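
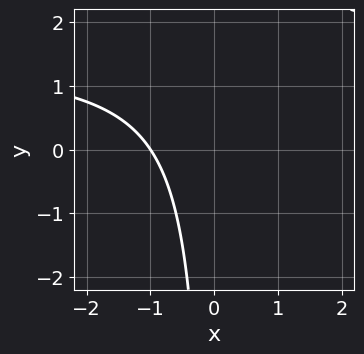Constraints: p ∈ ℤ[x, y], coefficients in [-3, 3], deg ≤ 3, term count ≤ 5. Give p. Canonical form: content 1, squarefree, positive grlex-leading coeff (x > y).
1. The degree is 2 — a generic line meets the curve in up to 2 points.
2. Observable constraints: no y-intercept at any integer in the box; it meets the x-axis at x = -1 (among the integer gridlines).
3. Assembling these constraints gives the stated polynomial.

2*x*y - 3*x - 3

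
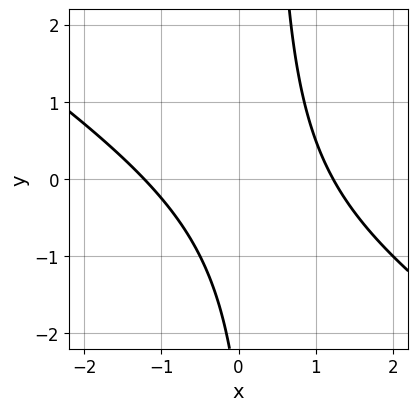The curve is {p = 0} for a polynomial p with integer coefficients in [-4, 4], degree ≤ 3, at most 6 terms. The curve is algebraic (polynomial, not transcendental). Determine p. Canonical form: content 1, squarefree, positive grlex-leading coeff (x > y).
1. deg p = 2. A generic line meets the curve in up to 2 points.
2. Observable constraints: it misses every integer gridline on the y-axis.
3. Assembling these constraints gives the stated polynomial.

2*x^2 + 3*x*y - y - 3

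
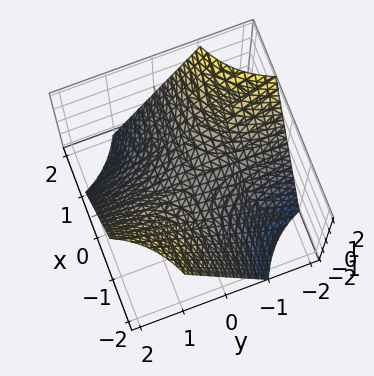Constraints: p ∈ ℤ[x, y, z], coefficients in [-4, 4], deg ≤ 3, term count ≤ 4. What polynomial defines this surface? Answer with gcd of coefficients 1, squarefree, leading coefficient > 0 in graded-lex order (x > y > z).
1. The degree is 2 — a hyperbolic paraboloid; a quadric.
2. Against the integer gridlines: the visible y-axis segment lies entirely on the surface; every point of the x-axis in the box is on the surface; it meets the z-axis at z = 0 (among the integer gridlines).
3. Assembling these constraints gives the stated polynomial.

x*y + z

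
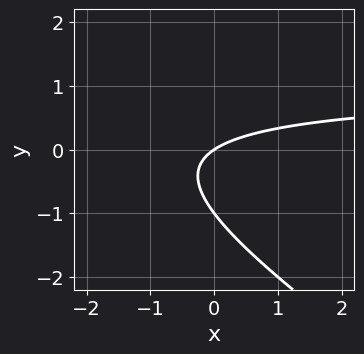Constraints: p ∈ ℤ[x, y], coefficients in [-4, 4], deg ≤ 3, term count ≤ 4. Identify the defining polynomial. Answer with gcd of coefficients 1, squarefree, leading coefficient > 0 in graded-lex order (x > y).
(a) deg p = 2. The shape is more complex than any degree-1 curve.
(b) Against the integer gridlines: it meets the x-axis at x = 0 (among the integer gridlines); the y-axis gridline crossings are at y ∈ {-1, 0}.
(c) The integer polynomial consistent with all of this is the stated p.

2*x*y + 3*y^2 - 2*x + 3*y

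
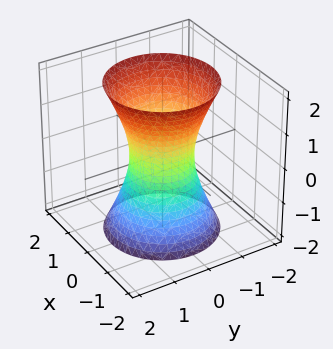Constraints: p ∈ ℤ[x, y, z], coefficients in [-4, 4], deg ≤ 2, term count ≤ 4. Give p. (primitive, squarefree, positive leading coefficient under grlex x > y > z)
The degree is 2 — one connected sheet with a waist; a quadric.
Symmetries: mirror symmetry z ↦ −z ⇒ only even powers of z; the surface is invariant under rotation about z: p = q(x² + y², z).
Against the integer gridlines: a circular section at z = 0 has radius between 0 and 1; it misses every integer gridline on the z-axis.
Together with the visible shape, these determine p as stated.

3*x^2 + 3*y^2 - z^2 - 2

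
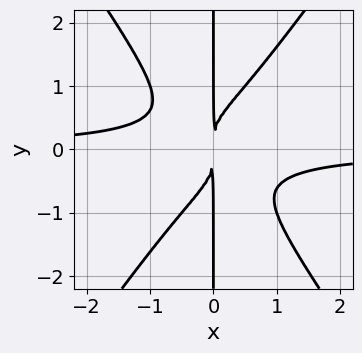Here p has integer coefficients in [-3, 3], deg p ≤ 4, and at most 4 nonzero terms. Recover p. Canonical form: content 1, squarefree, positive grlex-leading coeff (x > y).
2*x^3*y - x*y^3 + x^2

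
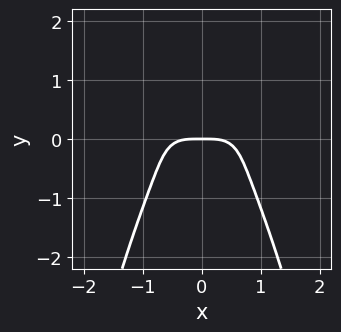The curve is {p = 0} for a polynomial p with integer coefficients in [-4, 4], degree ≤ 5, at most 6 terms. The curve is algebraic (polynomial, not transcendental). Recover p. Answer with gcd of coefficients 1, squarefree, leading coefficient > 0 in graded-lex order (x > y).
(a) The degree is 4 — the shape is more complex than any degree-3 curve.
(b) Symmetries: the x ↦ −x reflection is a symmetry, so x appears only in even powers.
(c) Reading off the gridlines: it crosses the y-axis at the gridline y = 0; it meets the x-axis at x = 0 (among the integer gridlines).
(d) These observations pin down the coefficients.

3*x^4 + 3*x^2*y^2 + 3*y^3 + 2*y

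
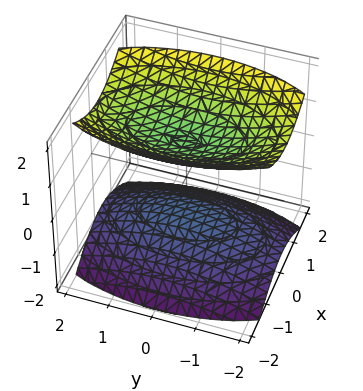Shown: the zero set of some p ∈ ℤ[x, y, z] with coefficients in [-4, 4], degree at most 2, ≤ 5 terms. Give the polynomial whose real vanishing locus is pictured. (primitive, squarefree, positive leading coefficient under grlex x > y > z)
3*x^2 + y^2 - 3*z^2 + 3

(a) There are 2 components.
(b) Degree: two sheets facing apart; a quadric, so deg p = 2.
(c) Symmetries: the z ↦ −z reflection is a symmetry, so z appears only in even powers; it's symmetric under y → −y, forcing even powers of y; the x ↦ −x reflection is a symmetry, so x appears only in even powers.
(d) Reading off the gridlines: no y-intercept at any integer in the box; among the integer gridlines, it crosses the z-axis at z ∈ {-1, 1}.
(e) Matching integer coefficients to the picture gives p.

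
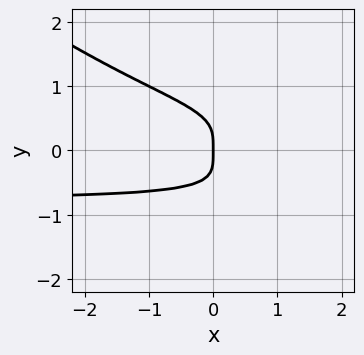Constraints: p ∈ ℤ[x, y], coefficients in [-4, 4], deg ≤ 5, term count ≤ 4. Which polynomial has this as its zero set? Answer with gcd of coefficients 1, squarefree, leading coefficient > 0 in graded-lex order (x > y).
1. The degree is 4 — the shape is more complex than any degree-3 curve.
2. Observable constraints: it meets the x-axis at x = 0 (among the integer gridlines); it crosses the y-axis at the gridline y = 0.
3. Fitting integer coefficients to these (and the overall shape) gives p.

2*x*y^3 + 3*y^4 + x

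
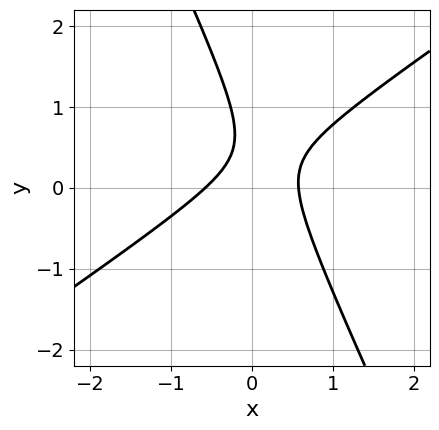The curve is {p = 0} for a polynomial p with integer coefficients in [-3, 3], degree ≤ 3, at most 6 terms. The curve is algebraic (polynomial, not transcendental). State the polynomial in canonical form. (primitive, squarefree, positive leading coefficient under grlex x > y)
3*x^2 - 3*x*y - 2*y^2 + 2*y - 1

Degree: a generic line meets the curve in up to 2 points, so deg p = 2.
From the axis intercepts and sections: no y-intercept at any integer in the box.
Solving for integer coefficients yields p as stated.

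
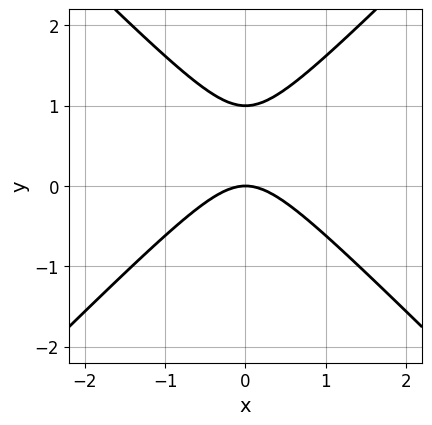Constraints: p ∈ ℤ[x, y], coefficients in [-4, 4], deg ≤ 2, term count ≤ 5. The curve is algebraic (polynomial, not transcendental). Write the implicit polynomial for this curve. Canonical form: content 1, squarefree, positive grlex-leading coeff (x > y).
x^2 - y^2 + y

(a) deg p = 2.
(b) Symmetries: mirror symmetry x ↦ −x ⇒ only even powers of x.
(c) Checking where it meets the axes: one x-axis crossing is at x = 0; among the integer gridlines, it crosses the y-axis at y ∈ {0, 1}.
(d) Solving for integer coefficients yields p as stated.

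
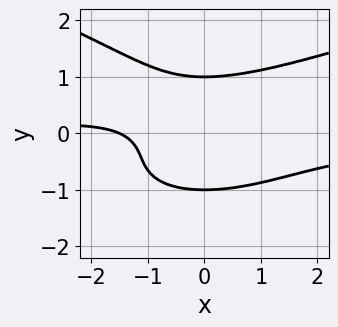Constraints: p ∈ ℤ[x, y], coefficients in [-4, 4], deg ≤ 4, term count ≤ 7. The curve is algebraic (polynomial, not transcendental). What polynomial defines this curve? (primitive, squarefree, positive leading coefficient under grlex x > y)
Degree: a generic line meets the curve in up to 4 points, so deg p = 4.
Against the integer gridlines: the y-axis gridline crossings are at y ∈ {-1, 1}.
Putting this together gives p.

3*y^4 - 2*x^2*y + 2*x*y^2 - 2*x - 3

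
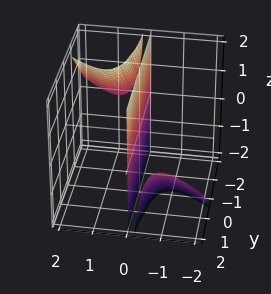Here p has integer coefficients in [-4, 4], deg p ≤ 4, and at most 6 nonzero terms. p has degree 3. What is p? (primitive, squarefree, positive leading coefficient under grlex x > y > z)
First, the picture has 3 separate pieces.
Then, the degree is 3 — no degree-2 surface has this shape.
Then, from the visible intercepts: every point of the y-axis in the box is on the surface; it meets the x-axis at x = 0 (among the integer gridlines); every point of the z-axis in the box is on the surface.
Finally, together with the visible shape, these determine p as stated.

x^3 + x^2*y - x^2*z + x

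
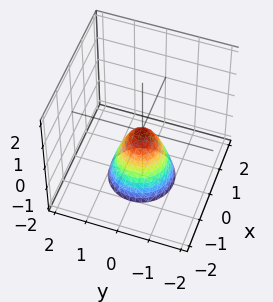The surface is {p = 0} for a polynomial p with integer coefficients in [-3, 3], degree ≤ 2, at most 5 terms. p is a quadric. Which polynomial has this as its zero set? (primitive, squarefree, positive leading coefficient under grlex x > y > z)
(a) deg p = 2. A paraboloid; a quadric.
(b) Symmetries: rotational symmetry about the z-axis ⇒ p depends on x, y only through x² + y².
(c) Against the integer gridlines: a circular section at z = -2 has radius exactly 1; it meets the x-axis at x = 0 (among the integer gridlines); one z-axis crossing is at z = 0.
(d) These observations pin down the coefficients.

2*x^2 + 2*y^2 + z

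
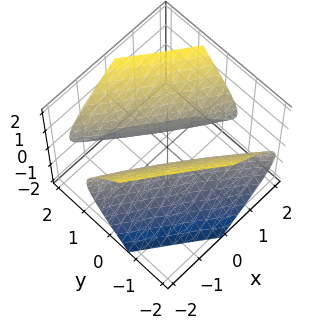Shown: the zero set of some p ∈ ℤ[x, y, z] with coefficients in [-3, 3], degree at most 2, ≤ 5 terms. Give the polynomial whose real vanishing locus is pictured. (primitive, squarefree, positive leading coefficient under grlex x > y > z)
x^2 + 3*x*y + 2*y^2 - 2*z^2 - 1

1. There are 2 components.
2. deg p = 2.
3. Against the integer gridlines: among the integer gridlines, it crosses the x-axis at x ∈ {-1, 1}; no z-intercept at any integer in the box.
4. Assembling these constraints gives the stated polynomial.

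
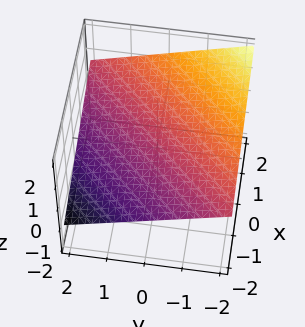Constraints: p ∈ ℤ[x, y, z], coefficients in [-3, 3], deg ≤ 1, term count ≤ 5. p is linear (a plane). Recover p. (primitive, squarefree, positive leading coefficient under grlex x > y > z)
x - y - 3*z + 2

1. Degree: every cross-section is a straight line — this is a plane, so deg p = 1.
2. Observable constraints: it meets the y-axis at y = 2 (among the integer gridlines); it meets the x-axis at x = -2 (among the integer gridlines).
3. Putting this together gives p.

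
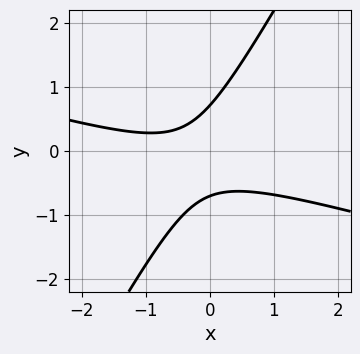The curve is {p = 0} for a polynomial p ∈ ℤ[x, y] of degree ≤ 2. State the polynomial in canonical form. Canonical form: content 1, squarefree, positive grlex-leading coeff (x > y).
x^2 + 3*x*y - 2*y^2 + x + 1

First, degree: the shape is more complex than any degree-1 curve, so deg p = 2.
Next, checking where it meets the axes: no x-intercept at any integer in the box.
Finally, assembling these constraints gives the stated polynomial.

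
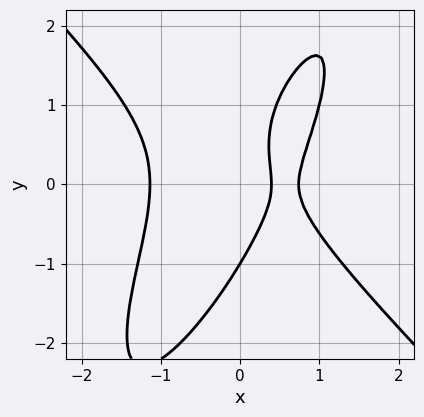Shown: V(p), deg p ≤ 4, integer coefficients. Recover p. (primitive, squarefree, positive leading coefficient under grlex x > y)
1. Degree: a generic line meets the curve in up to 3 points, so deg p = 3.
2. Checking where it meets the axes: one y-axis crossing is at y = -1.
3. Matching integer coefficients to the picture gives p.

3*x^3 - 2*x*y^2 + y^3 - 3*x + 1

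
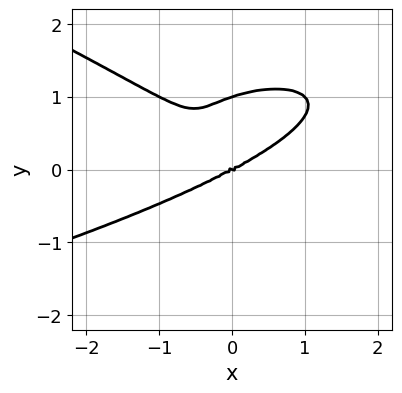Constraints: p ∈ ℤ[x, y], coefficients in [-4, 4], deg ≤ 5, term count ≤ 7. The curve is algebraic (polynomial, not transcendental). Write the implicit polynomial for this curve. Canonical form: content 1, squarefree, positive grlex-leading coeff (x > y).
x*y^3 + 3*y^4 + x^3 - 2*x*y^2 - 3*y^3

(a) The degree is 4 — no degree-3 curve has this shape.
(b) From the axis intercepts and sections: the y-axis gridline crossings are at y ∈ {0, 1}; one x-axis crossing is at x = 0.
(c) Solving for integer coefficients yields p as stated.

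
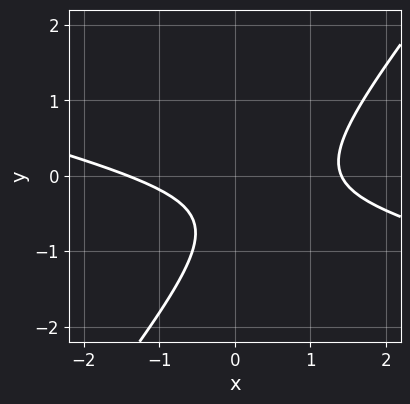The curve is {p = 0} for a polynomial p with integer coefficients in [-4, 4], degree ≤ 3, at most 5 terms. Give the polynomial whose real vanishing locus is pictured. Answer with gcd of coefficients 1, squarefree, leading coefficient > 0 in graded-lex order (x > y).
x^2 + 3*x*y - 3*y^2 - 3*y - 2

First, deg p = 2. No degree-1 curve has this shape.
Next, against the integer gridlines: the curve avoids every integer y-axis point in the box.
Finally, these observations pin down the coefficients.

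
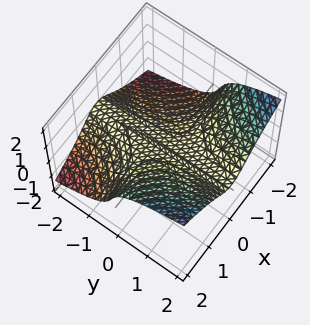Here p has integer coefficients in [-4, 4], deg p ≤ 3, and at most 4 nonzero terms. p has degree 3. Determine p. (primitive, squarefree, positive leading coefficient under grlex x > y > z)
2*x^2*y - 3*z^3 + x - 3*z

deg p = 3. No degree-2 surface has this shape.
Against the integer gridlines: it crosses the x-axis at the gridline x = 0; the visible y-axis segment lies entirely on the surface; it crosses the z-axis at the gridline z = 0.
Putting this together gives p.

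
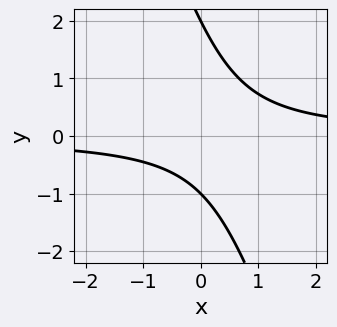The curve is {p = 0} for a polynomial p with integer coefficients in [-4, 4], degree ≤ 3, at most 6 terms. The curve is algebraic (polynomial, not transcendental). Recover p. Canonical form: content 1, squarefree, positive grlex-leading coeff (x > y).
3*x*y + y^2 - y - 2

1. deg p = 2. The shape is more complex than any degree-1 curve.
2. Reading off the gridlines: the y-axis gridline crossings are at y ∈ {-1, 2}; it misses every integer gridline on the x-axis.
3. The integer polynomial consistent with all of this is the stated p.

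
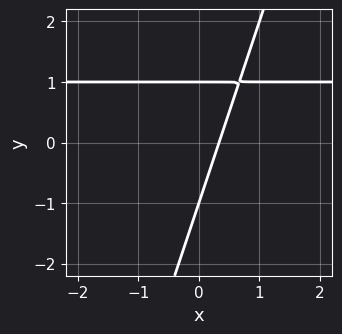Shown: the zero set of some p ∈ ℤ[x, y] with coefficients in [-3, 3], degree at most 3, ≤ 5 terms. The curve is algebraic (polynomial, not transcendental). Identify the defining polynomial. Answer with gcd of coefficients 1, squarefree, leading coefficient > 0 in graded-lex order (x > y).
3*x*y - y^2 - 3*x + 1

First, the degree is 2 — a generic line meets the curve in up to 2 points.
Next, checking where it meets the axes: among the integer gridlines, it crosses the y-axis at y ∈ {-1, 1}.
Finally, fitting integer coefficients to these (and the overall shape) gives p.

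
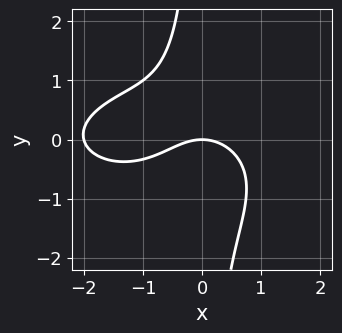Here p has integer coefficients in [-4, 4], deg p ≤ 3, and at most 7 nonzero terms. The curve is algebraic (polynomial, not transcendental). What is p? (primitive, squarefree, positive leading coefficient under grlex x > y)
x^3 + 3*x*y^2 + 2*x^2 + x*y + 3*y

(a) The degree is 3 — no degree-2 curve has this shape.
(b) Observable constraints: among the integer gridlines, it crosses the x-axis at x ∈ {-2, 0}; one y-axis crossing is at y = 0.
(c) These observations pin down the coefficients.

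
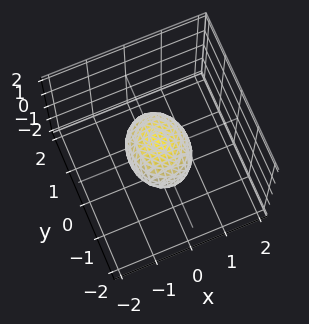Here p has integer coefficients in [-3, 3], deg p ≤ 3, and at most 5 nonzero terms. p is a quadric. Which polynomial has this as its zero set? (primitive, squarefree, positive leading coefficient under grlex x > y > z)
3*x^2 + 2*y^2 + 3*z^2 - 2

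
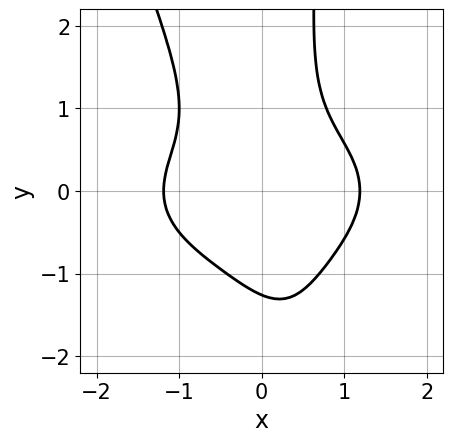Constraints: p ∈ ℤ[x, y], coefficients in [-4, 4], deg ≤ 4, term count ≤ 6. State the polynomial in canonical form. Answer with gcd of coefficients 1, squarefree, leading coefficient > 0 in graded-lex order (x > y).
x^4 + 3*x^2*y^2 + x*y^3 - y^3 - 2

First, deg p = 4. The shape is more complex than any degree-3 curve.
Finally, putting this together gives p.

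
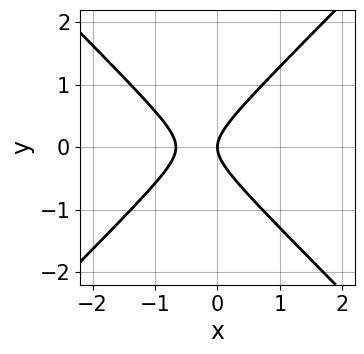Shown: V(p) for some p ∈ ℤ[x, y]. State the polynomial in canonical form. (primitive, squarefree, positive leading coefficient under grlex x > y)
First, deg p = 2. The shape is more complex than any degree-1 curve.
Then, symmetries: mirror symmetry y ↦ −y ⇒ only even powers of y.
Then, from the visible intercepts: it meets the y-axis at y = 0 (among the integer gridlines); one x-axis crossing is at x = 0.
Finally, the integer polynomial consistent with all of this is the stated p.

3*x^2 - 3*y^2 + 2*x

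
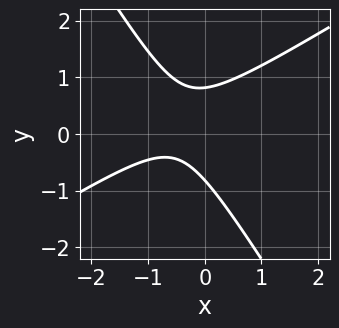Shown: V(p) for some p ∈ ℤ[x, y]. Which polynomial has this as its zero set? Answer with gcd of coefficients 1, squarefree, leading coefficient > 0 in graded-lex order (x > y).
3*x^2 - 3*x*y - 3*y^2 + 3*x + 2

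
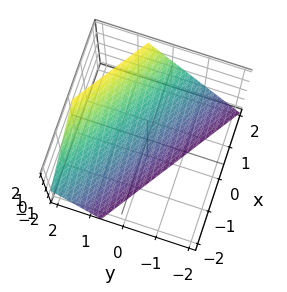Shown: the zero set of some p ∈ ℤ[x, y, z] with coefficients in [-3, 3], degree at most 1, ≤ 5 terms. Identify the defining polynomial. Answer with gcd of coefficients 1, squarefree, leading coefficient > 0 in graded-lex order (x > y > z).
The degree is 1 — the surface is flat (a plane).
Reading off the gridlines: it meets the z-axis at z = -1 (among the integer gridlines); it meets the x-axis at x = 1 (among the integer gridlines).
The integer polynomial consistent with all of this is the stated p.

2*x + 3*y - 2*z - 2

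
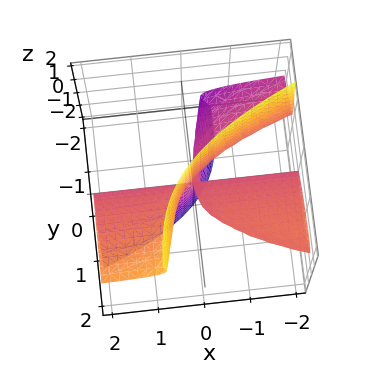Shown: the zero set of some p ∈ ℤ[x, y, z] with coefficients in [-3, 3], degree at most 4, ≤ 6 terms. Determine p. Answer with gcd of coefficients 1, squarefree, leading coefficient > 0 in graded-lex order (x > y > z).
3*x*z^2 - y^3 + 3*y^2*z - 3*y*z^2 - x*y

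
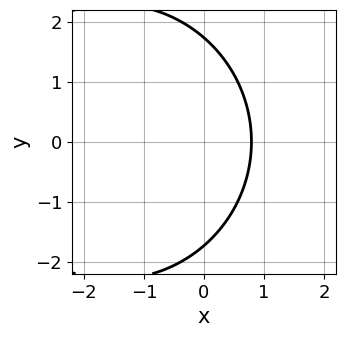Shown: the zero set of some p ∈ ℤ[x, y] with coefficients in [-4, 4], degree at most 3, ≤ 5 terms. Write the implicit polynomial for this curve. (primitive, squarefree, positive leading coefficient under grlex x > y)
x^2 + y^2 + 3*x - 3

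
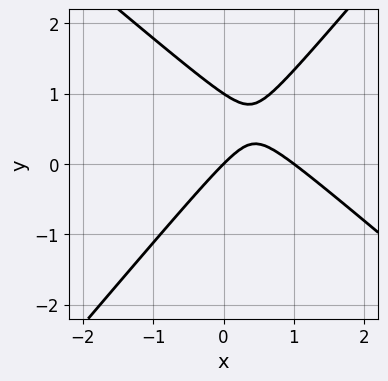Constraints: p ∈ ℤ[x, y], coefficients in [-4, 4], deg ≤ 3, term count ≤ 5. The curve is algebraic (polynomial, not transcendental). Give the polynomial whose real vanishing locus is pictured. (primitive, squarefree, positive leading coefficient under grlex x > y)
(a) The degree is 2 — the shape is more complex than any degree-1 curve.
(b) From the axis intercepts and sections: the y-axis gridline crossings are at y ∈ {0, 1}; the x-axis gridline crossings are at x ∈ {0, 1}.
(c) Putting this together gives p.

3*x^2 + x*y - 3*y^2 - 3*x + 3*y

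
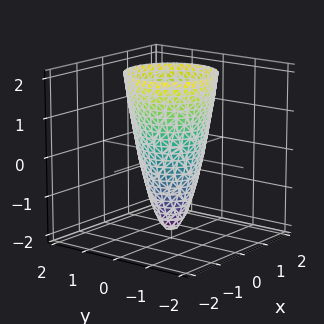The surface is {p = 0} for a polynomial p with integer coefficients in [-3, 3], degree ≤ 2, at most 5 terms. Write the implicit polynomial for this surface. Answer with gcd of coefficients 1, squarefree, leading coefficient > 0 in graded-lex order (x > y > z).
3*x^2 + 3*y^2 - z - 2

(a) The degree is 2 — no degree-1 surface has this shape.
(b) Symmetries: the surface is invariant under rotation about z: p = q(x² + y², z).
(c) Against the integer gridlines: one z-axis crossing is at z = -2; a circular section at z = 0 has radius between 0 and 1.
(d) Solving for integer coefficients yields p as stated.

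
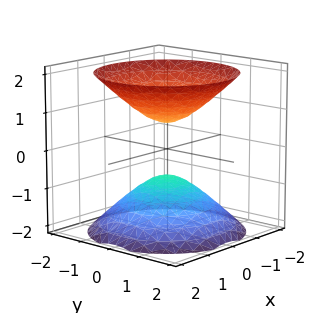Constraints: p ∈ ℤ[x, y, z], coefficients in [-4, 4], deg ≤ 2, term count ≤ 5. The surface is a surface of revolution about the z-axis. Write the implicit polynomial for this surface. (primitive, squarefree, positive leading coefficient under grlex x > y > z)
First, I count 2 distinct pieces.
Then, degree: the shape is more complex than any degree-1 surface, so deg p = 2.
Then, by symmetry, every cross-section ⟂ z is a circle, so x, y appear only via x² + y².
Then, observable constraints: no y-intercept at any integer in the box; it misses every integer gridline on the x-axis; a circular section at z = -1 has radius between 0 and 1.
Finally, fitting integer coefficients to these (and the overall shape) gives p.

2*x^2 + 2*y^2 - 2*z^2 + 1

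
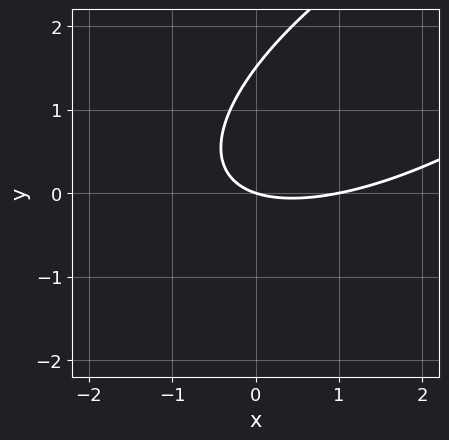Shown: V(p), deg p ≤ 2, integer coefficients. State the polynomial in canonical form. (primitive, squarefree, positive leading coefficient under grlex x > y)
x^2 - 2*x*y + 2*y^2 - x - 3*y

First, the degree is 2 — the shape is more complex than any degree-1 curve.
Then, from the axis intercepts and sections: one y-axis crossing is at y = 0; among the integer gridlines, it crosses the x-axis at x ∈ {0, 1}.
Finally, fitting integer coefficients to these (and the overall shape) gives p.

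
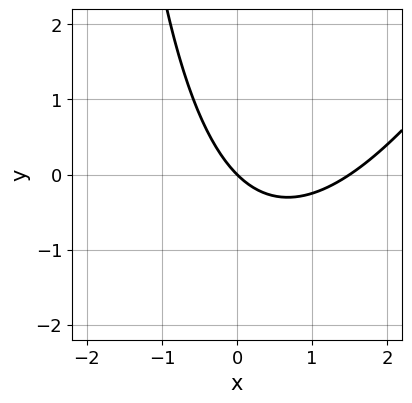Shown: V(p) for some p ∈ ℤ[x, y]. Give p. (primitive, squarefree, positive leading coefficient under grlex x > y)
deg p = 2.
Checking where it meets the axes: it crosses the y-axis at the gridline y = 0; one x-axis crossing is at x = 0.
Assembling these constraints gives the stated polynomial.

2*x^2 - x*y - 3*x - 3*y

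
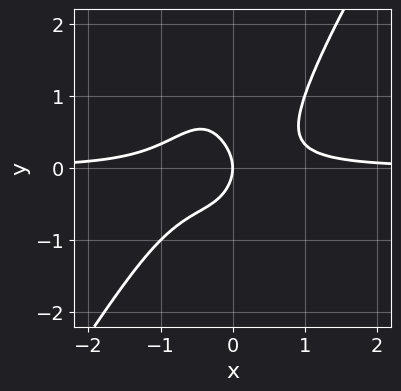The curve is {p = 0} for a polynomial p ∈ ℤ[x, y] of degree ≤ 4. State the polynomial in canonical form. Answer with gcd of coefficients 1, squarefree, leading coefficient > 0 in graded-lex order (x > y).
3*x^3*y - 2*x^2*y^2 + x^2*y - y^2 - x

The degree is 4 — the shape is more complex than any degree-3 curve.
Observable constraints: it crosses the x-axis at the gridline x = 0; one y-axis crossing is at y = 0.
Solving for integer coefficients yields p as stated.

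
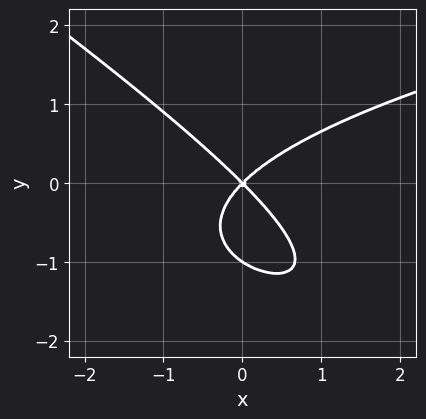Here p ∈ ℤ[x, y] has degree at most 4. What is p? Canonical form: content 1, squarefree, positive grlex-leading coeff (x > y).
(a) The degree is 3 — the shape is more complex than any degree-2 curve.
(b) Observable constraints: among the integer gridlines, it crosses the y-axis at y ∈ {-1, 0}; it meets the x-axis at x = 0 (among the integer gridlines).
(c) Assembling these constraints gives the stated polynomial.

2*x*y^2 + 3*y^3 - 3*x^2 + 3*y^2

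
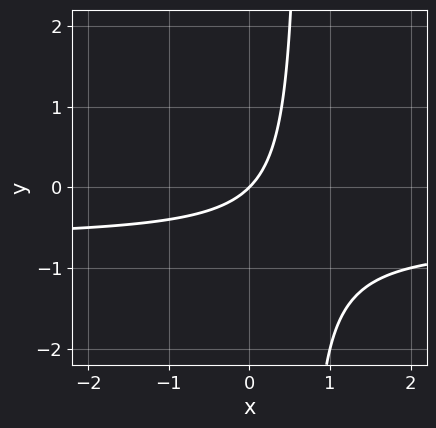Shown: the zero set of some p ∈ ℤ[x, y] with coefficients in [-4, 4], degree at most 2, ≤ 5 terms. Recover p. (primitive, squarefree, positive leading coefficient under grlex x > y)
1. Degree: a generic line meets the curve in up to 2 points, so deg p = 2.
2. From the visible intercepts: it crosses the y-axis at the gridline y = 0; it crosses the x-axis at the gridline x = 0.
3. Solving for integer coefficients yields p as stated.

3*x*y + 2*x - 2*y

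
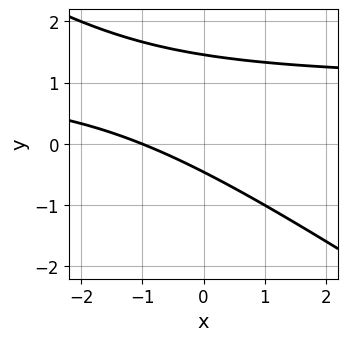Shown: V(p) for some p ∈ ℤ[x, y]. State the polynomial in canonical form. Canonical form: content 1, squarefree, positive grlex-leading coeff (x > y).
(a) The degree is 2 — the shape is more complex than any degree-1 curve.
(b) Reading off the gridlines: it crosses the x-axis at the gridline x = -1.
(c) Matching integer coefficients to the picture gives p.

2*x*y + 3*y^2 - 2*x - 3*y - 2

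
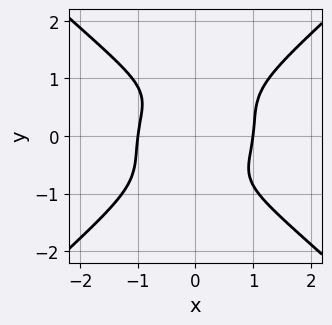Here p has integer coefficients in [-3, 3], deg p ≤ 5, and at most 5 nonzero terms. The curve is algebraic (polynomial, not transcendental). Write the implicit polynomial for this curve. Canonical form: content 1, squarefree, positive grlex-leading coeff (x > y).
2*x^4 - 3*y^4 - x*y + y^2 - 2

1. Degree: no degree-3 curve has this shape, so deg p = 4.
2. From the visible intercepts: the x-axis gridline crossings are at x ∈ {-1, 1}; it misses every integer gridline on the y-axis.
3. These observations pin down the coefficients.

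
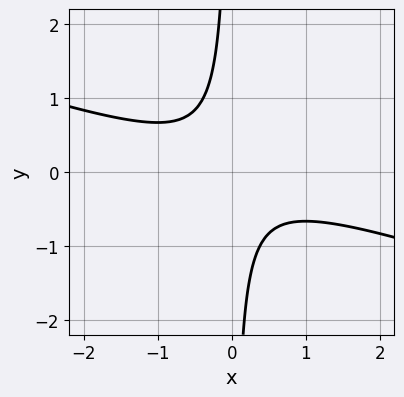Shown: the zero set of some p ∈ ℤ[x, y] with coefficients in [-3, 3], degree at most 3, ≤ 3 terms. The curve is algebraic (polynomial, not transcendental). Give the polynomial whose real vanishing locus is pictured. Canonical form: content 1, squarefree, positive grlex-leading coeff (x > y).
x^2 + 3*x*y + 1

First, degree: no degree-1 curve has this shape, so deg p = 2.
Then, from the axis intercepts and sections: it misses every integer gridline on the y-axis; the curve avoids every integer x-axis point in the box.
Finally, these observations pin down the coefficients.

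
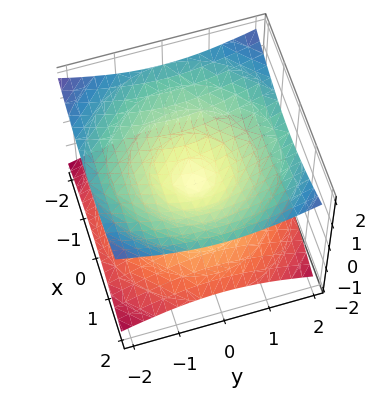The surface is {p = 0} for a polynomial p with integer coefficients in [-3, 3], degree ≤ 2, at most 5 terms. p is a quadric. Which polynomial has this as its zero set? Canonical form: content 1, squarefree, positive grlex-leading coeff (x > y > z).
x^2 + y^2 - 3*z^2

deg p = 2.
Symmetries: it's symmetric under z → −z, forcing even powers of z; every cross-section ⟂ z is a circle, so x, y appear only via x² + y².
Reading off the gridlines: a circular section at z = 1 has radius between 1 and 2; it meets the z-axis at z = 0 (among the integer gridlines); one y-axis crossing is at y = 0; one x-axis crossing is at x = 0.
These observations pin down the coefficients.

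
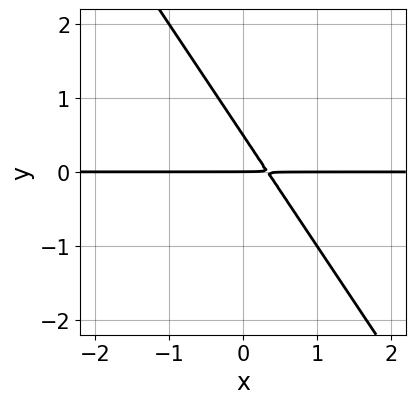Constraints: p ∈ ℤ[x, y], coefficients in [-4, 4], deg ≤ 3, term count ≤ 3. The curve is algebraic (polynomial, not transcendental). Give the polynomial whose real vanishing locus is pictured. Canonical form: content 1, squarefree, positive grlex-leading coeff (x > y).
deg p = 2. The shape is more complex than any degree-1 curve.
Against the integer gridlines: one y-axis crossing is at y = 0; the visible x-axis segment lies entirely on the curve.
Solving for integer coefficients yields p as stated.

3*x*y + 2*y^2 - y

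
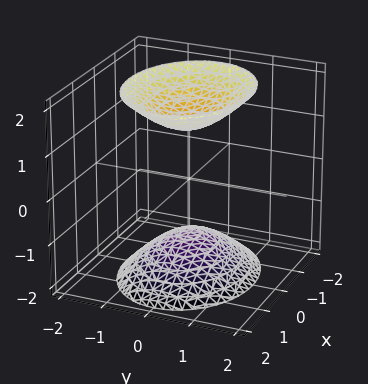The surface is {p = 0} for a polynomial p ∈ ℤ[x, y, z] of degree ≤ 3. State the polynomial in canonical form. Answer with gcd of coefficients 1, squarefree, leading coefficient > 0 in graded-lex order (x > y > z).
The picture has 2 separate pieces. Treating them together as one polynomial.
deg p = 2. Two sheets facing apart; a quadric.
Symmetries: it's symmetric under y → −y, forcing even powers of y; the z ↦ −z reflection is a symmetry, so z appears only in even powers; it's symmetric under x → −x, forcing even powers of x.
Against the integer gridlines: it misses every integer gridline on the y-axis; no x-intercept at any integer in the box.
Fitting integer coefficients to these (and the overall shape) gives p.

2*x^2 + 3*y^2 - 2*z^2 + 3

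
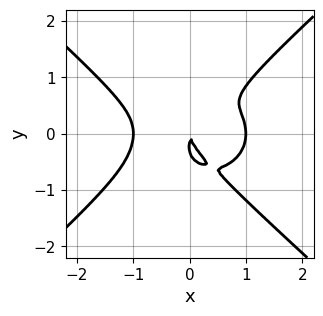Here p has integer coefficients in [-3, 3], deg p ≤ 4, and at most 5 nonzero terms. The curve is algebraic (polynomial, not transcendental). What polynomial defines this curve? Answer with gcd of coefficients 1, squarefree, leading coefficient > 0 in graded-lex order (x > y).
(a) deg p = 4. No degree-3 curve has this shape.
(b) Reading off the gridlines: one y-axis crossing is at y = 0; among the integer gridlines, it crosses the x-axis at x ∈ {-1, 0, 1}.
(c) Matching integer coefficients to the picture gives p.

2*x^4 - 3*y^4 + 3*x*y^2 - y^3 - 2*x^2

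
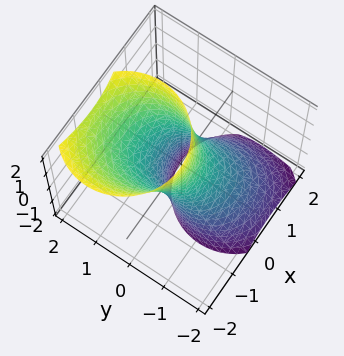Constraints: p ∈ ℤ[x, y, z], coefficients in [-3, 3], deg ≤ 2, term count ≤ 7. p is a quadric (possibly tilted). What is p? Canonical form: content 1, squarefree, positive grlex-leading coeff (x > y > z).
3*x^2 + 2*x*z + 3*y^2 - 3*y*z - 2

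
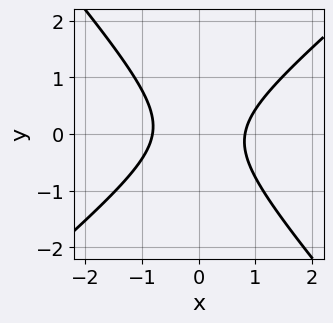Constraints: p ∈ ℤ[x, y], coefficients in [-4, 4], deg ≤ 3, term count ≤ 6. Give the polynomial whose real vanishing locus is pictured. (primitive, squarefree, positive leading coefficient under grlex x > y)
(a) Degree: a generic line meets the curve in up to 2 points, so deg p = 2.
(b) Checking where it meets the axes: it misses every integer gridline on the y-axis.
(c) The integer polynomial consistent with all of this is the stated p.

3*x^2 - x*y - 3*y^2 - 2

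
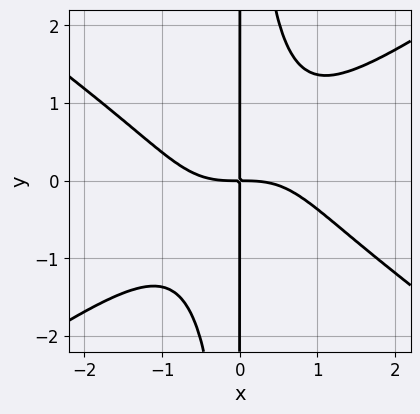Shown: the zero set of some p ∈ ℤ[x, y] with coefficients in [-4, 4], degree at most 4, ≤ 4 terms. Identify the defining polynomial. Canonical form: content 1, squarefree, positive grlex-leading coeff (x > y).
(a) deg p = 4. No degree-3 curve has this shape.
(b) Checking where it meets the axes: the visible y-axis segment lies entirely on the curve.
(c) Together with the visible shape, these determine p as stated.

x^4 - 2*x^2*y^2 + 2*x*y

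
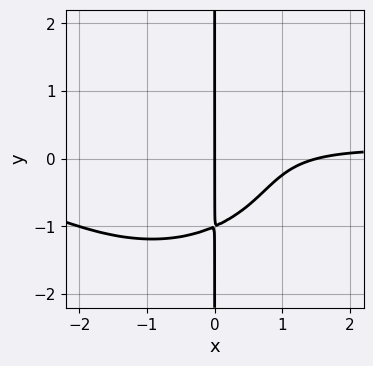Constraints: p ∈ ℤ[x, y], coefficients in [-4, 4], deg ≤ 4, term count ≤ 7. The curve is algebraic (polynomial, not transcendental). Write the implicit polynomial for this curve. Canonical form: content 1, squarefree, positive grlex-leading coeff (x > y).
deg p = 4.
From the visible intercepts: it meets the x-axis at x = 0 (among the integer gridlines); the visible y-axis segment lies entirely on the curve.
These observations pin down the coefficients.

2*x^3*y + 3*x*y^3 + 2*x^2*y - 2*x^2 + 3*x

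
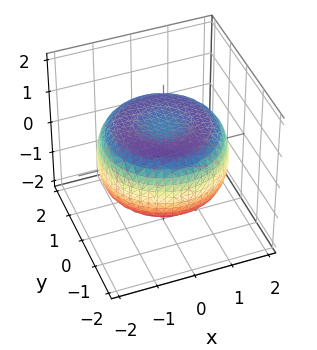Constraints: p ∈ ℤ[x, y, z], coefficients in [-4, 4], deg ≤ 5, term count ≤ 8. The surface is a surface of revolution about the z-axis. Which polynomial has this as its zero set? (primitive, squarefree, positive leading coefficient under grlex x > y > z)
(a) The degree is 4 — the shape is more complex than any degree-3 surface.
(b) Symmetries: rotational symmetry about the z-axis ⇒ p depends on x, y only through x² + y².
(c) Observable constraints: a circular section at z = 1 has radius exactly 1.
(d) Together with the visible shape, these determine p as stated.

x^4 + 2*x^2*y^2 + y^4 - 2*x^2 - 2*y^2 + 3*z^2 - 2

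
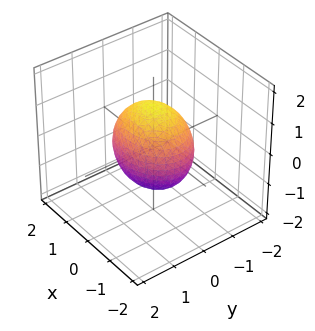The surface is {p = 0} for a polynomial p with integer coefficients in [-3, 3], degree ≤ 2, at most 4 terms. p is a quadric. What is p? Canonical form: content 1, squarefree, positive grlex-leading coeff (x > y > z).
2*x^2 + 3*y^2 + 2*z^2 - 3

deg p = 2.
Symmetries: the x ↦ −x reflection is a symmetry, so x appears only in even powers; mirror symmetry z ↦ −z ⇒ only even powers of z; mirror symmetry y ↦ −y ⇒ only even powers of y.
Observable constraints: among the integer gridlines, it crosses the y-axis at y ∈ {-1, 1}.
Assembling these constraints gives the stated polynomial.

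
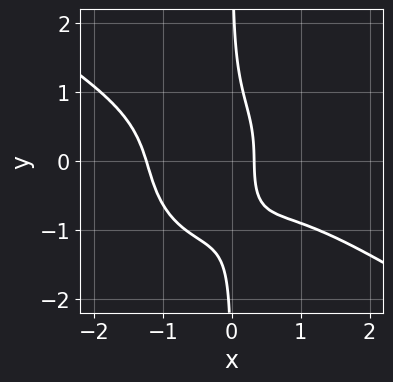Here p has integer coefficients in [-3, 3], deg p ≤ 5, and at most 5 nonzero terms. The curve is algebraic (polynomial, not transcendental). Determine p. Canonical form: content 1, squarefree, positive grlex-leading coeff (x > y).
(a) deg p = 4.
(b) Reading off the gridlines: no y-intercept at any integer in the box.
(c) Fitting integer coefficients to these (and the overall shape) gives p.

2*x^4 + 2*x^3*y + 3*x*y^3 + 3*x - 1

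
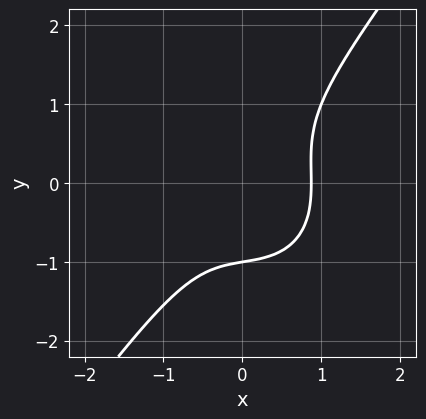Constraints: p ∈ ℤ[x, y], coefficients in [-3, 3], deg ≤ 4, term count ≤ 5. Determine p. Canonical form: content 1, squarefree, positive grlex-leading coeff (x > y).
3*x^3 + x*y^2 - 2*y^3 - 2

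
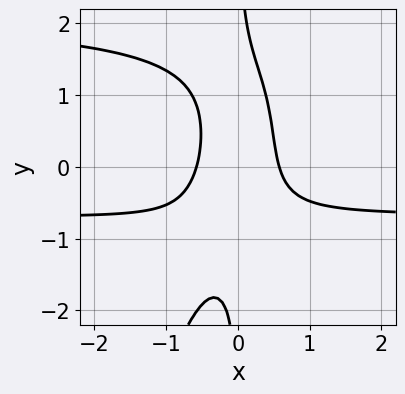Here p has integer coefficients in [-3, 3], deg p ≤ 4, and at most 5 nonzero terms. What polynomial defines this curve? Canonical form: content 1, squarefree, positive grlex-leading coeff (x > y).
2*x^2*y^2 - x*y^3 - 3*x^2*y - 3*x^2 + 1

(a) deg p = 4.
(b) From the visible intercepts: the curve avoids every integer y-axis point in the box.
(c) Together with the visible shape, these determine p as stated.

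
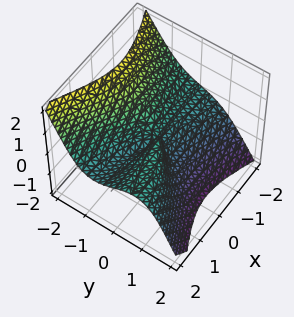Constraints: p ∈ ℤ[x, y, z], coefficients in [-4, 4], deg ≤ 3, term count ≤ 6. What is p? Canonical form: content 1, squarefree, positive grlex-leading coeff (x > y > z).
2*x^2*z + 3*y^3 + z^3 - 2*x*y

Degree: no degree-2 surface has this shape, so deg p = 3.
From the visible intercepts: it crosses the z-axis at the gridline z = 0; every point of the x-axis in the box is on the surface; it meets the y-axis at y = 0 (among the integer gridlines).
Together with the visible shape, these determine p as stated.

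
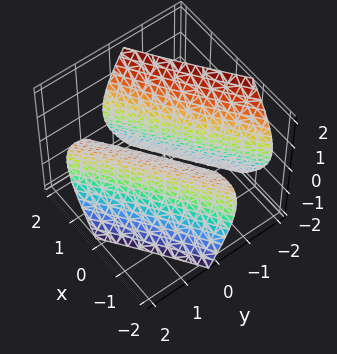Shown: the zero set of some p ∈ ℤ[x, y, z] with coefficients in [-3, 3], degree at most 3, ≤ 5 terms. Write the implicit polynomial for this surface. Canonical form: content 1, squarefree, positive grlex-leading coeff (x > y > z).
(a) The picture has 2 separate pieces.
(b) Degree: no degree-1 surface has this shape, so deg p = 2.
(c) Checking where it meets the axes: the y-axis gridline crossings are at y ∈ {-1, 1}; no z-intercept at any integer in the box.
(d) Assembling these constraints gives the stated polynomial.

x^2 - 3*x*y + 2*y^2 - z^2 - 2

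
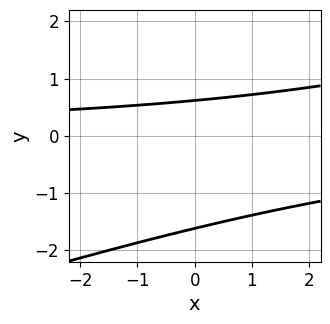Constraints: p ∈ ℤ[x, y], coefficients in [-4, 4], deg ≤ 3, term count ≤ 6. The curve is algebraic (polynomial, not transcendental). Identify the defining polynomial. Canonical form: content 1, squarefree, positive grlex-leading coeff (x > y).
1. Degree: the shape is more complex than any degree-1 curve, so deg p = 2.
2. Observable constraints: the curve avoids every integer x-axis point in the box.
3. Solving for integer coefficients yields p as stated.

x*y - 3*y^2 - 3*y + 3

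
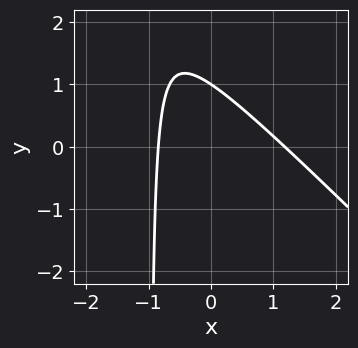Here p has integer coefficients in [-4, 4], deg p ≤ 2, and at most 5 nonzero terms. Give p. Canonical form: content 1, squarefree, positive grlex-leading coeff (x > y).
deg p = 2. No degree-1 curve has this shape.
From the visible intercepts: it meets the y-axis at y = 1 (among the integer gridlines).
Solving for integer coefficients yields p as stated.

3*x^2 + 3*x*y - x + 3*y - 3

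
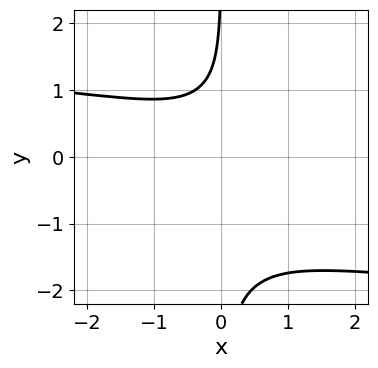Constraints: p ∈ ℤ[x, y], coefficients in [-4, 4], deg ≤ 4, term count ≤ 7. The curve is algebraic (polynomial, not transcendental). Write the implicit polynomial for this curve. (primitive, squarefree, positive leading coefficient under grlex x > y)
3*x*y^3 + 3*x*y^2 + 2*x^2 - y + 3

The degree is 4 — no degree-3 curve has this shape.
Against the integer gridlines: it misses every integer gridline on the y-axis; no x-intercept at any integer in the box.
Assembling these constraints gives the stated polynomial.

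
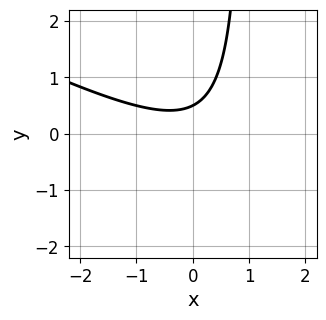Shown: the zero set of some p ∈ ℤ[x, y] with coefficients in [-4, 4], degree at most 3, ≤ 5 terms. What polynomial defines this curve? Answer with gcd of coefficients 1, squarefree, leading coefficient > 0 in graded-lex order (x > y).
x^2 + 2*x*y - 2*y + 1

First, the degree is 2 — a generic line meets the curve in up to 2 points.
Then, against the integer gridlines: it misses every integer gridline on the x-axis.
Finally, fitting integer coefficients to these (and the overall shape) gives p.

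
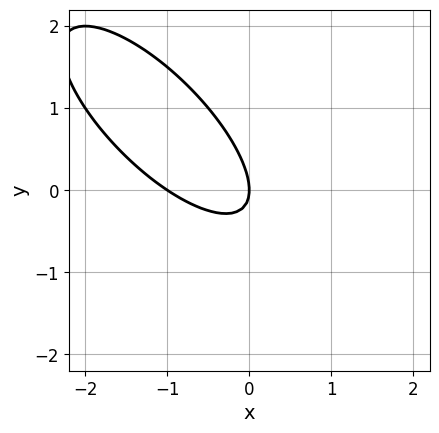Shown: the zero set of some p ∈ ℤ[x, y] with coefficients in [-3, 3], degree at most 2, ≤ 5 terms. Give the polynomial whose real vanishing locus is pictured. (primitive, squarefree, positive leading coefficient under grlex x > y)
2*x^2 + 3*x*y + 2*y^2 + 2*x

1. deg p = 2. No degree-1 curve has this shape.
2. Checking where it meets the axes: it meets the y-axis at y = 0 (among the integer gridlines); the x-axis gridline crossings are at x ∈ {-1, 0}.
3. Matching integer coefficients to the picture gives p.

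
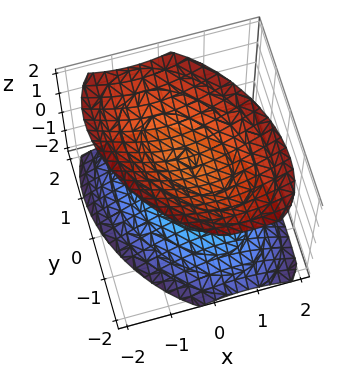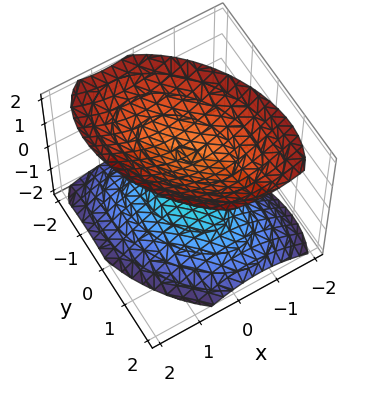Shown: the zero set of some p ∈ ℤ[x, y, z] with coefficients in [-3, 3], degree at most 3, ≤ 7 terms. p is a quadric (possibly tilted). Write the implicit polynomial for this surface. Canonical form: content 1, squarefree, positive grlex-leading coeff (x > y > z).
First, there are 2 components. Treating them together as one polynomial.
Next, deg p = 2. The shape is more complex than any degree-1 surface.
Next, against the integer gridlines: among the integer gridlines, it crosses the z-axis at z ∈ {-1, 1}; the surface avoids every integer x-axis point in the box; it misses every integer gridline on the y-axis.
Finally, assembling these constraints gives the stated polynomial.

3*x^2 + 2*x*y + 2*y^2 - 3*z^2 + 3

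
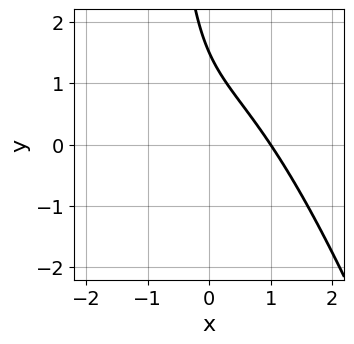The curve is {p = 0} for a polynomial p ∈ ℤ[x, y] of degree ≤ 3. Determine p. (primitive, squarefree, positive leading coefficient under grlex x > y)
1. Degree: no degree-2 curve has this shape, so deg p = 3.
2. Reading off the gridlines: it meets the x-axis at x = 1 (among the integer gridlines).
3. Solving for integer coefficients yields p as stated.

3*x^3 + x^2*y + 3*x*y + 2*y - 3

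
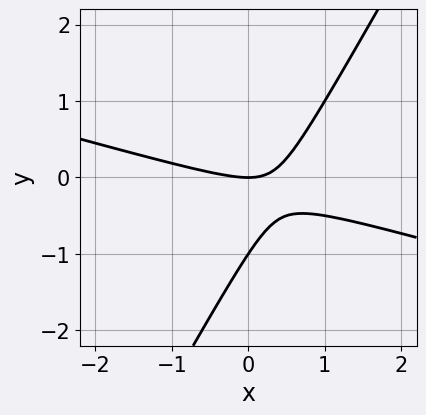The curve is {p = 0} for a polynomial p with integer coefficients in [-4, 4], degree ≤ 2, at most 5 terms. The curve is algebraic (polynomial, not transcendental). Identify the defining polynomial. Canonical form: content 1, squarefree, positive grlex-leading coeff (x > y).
1. The degree is 2 — the shape is more complex than any degree-1 curve.
2. Reading off the gridlines: among the integer gridlines, it crosses the y-axis at y ∈ {-1, 0}; it meets the x-axis at x = 0 (among the integer gridlines).
3. Fitting integer coefficients to these (and the overall shape) gives p.

x^2 + 3*x*y - 2*y^2 - 2*y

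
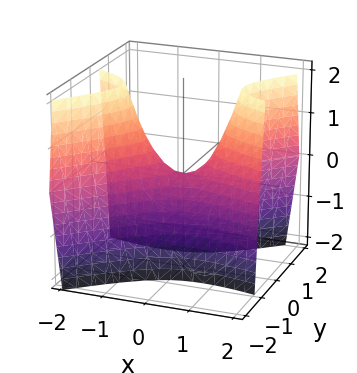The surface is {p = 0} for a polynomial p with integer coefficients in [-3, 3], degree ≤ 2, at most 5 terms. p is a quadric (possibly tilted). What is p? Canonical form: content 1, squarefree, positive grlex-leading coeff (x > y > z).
x^2 + 2*x*y - 3*y^2 - z

First, deg p = 2. No degree-1 surface has this shape.
Next, observable constraints: it meets the z-axis at z = 0 (among the integer gridlines); it meets the x-axis at x = 0 (among the integer gridlines); it crosses the y-axis at the gridline y = 0.
Finally, these observations pin down the coefficients.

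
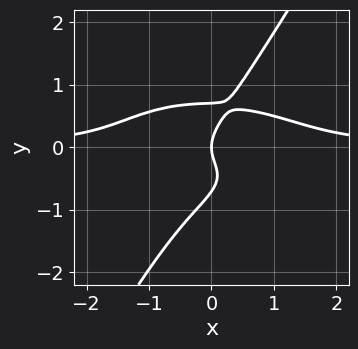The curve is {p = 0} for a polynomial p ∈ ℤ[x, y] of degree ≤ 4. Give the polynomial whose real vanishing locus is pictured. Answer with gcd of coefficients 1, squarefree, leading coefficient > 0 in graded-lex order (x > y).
x^3*y + 3*x*y^3 - 2*y^4 + y^2 - x

(a) deg p = 4.
(b) Observable constraints: one x-axis crossing is at x = 0; it crosses the y-axis at the gridline y = 0.
(c) Solving for integer coefficients yields p as stated.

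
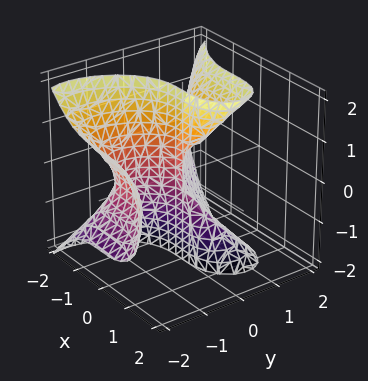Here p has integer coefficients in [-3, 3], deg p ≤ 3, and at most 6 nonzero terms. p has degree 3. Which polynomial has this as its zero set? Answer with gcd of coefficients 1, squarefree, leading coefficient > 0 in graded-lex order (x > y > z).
2*x^3 + 2*y^3 - 2*y*z^2 + 3*y^2

(a) The degree is 3 — the shape is more complex than any degree-2 surface.
(b) Checking where it meets the axes: it crosses the x-axis at the gridline x = 0; it crosses the y-axis at the gridline y = 0; the visible z-axis segment lies entirely on the surface.
(c) Putting this together gives p.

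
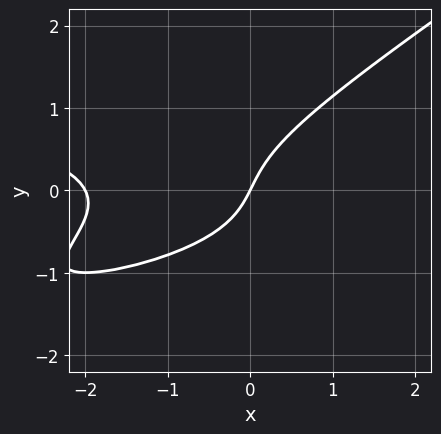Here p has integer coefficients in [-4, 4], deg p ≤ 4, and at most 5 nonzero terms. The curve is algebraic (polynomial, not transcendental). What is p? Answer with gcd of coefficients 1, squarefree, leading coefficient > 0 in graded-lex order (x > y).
First, the degree is 3 — a generic line meets the curve in up to 3 points.
Then, observable constraints: it crosses the y-axis at the gridline y = 0; among the integer gridlines, it crosses the x-axis at x ∈ {-2, 0}.
Finally, the integer polynomial consistent with all of this is the stated p.

2*x*y^2 - 3*y^3 + x^2 + 2*x - y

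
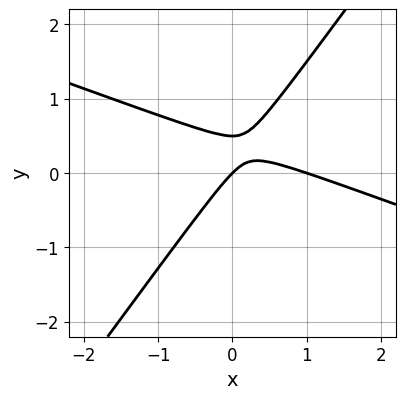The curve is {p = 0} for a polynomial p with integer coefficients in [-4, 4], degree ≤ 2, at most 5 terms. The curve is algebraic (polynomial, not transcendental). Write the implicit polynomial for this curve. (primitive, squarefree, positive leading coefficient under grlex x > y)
(a) deg p = 2. A generic line meets the curve in up to 2 points.
(b) Checking where it meets the axes: it crosses the y-axis at the gridline y = 0; among the integer gridlines, it crosses the x-axis at x ∈ {0, 1}.
(c) The integer polynomial consistent with all of this is the stated p.

x^2 + 2*x*y - 2*y^2 - x + y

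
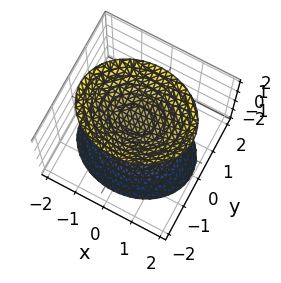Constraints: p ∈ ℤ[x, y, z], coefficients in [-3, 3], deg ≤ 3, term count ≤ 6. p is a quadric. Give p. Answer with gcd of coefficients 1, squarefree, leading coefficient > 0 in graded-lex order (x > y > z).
I count 2 distinct pieces. They look like related sheets of one shape, so recover p as a whole.
The degree is 2 — two separate bowl-shaped sheets opening away from each other; a quadric.
Symmetries: it's symmetric under z → −z, forcing even powers of z; the x ↦ −x reflection is a symmetry, so x appears only in even powers; mirror symmetry y ↦ −y ⇒ only even powers of y.
Observable constraints: among the integer gridlines, it crosses the z-axis at z ∈ {-1, 1}; it misses every integer gridline on the x-axis; it misses every integer gridline on the y-axis.
The integer polynomial consistent with all of this is the stated p.

2*x^2 + 3*y^2 - 2*z^2 + 2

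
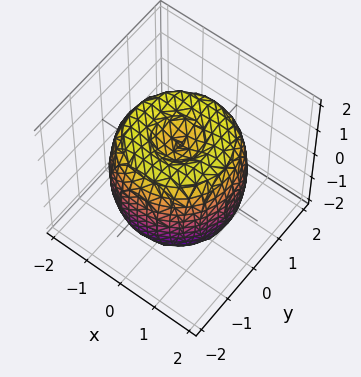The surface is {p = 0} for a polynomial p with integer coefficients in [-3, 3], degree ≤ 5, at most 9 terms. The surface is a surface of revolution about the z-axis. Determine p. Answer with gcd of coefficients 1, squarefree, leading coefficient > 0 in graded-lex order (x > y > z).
x^4 + 2*x^2*y^2 + y^4 - 2*x^2 - 2*y^2 + z^2 - 1

First, degree: the shape is more complex than any degree-3 surface, so deg p = 4.
Then, symmetries: the surface is invariant under rotation about z: p = q(x² + y², z).
Then, against the integer gridlines: a circular section at z = -1 has radius between 1 and 2; among the integer gridlines, it crosses the z-axis at z ∈ {-1, 1}.
Finally, putting this together gives p.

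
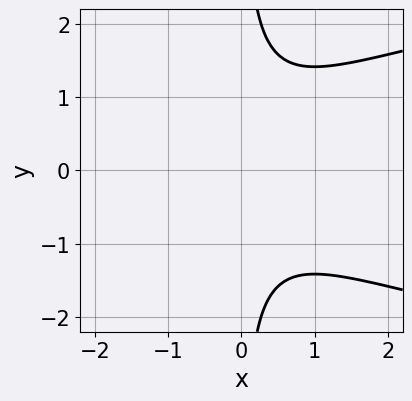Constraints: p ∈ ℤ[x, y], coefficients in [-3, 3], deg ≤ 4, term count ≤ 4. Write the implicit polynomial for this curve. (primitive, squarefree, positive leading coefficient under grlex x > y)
x*y^2 - x^2 - 1

First, degree: a generic line meets the curve in up to 3 points, so deg p = 3.
Next, symmetries: the y ↦ −y reflection is a symmetry, so y appears only in even powers.
Then, checking where it meets the axes: the curve avoids every integer x-axis point in the box; it misses every integer gridline on the y-axis.
Finally, matching integer coefficients to the picture gives p.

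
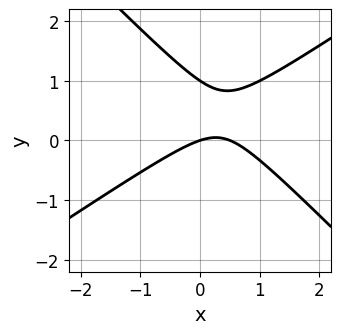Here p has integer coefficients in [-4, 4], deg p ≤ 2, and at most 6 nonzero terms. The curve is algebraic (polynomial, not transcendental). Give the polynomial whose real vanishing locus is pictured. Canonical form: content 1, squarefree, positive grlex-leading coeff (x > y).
2*x^2 - x*y - 3*y^2 - x + 3*y

The degree is 2 — the shape is more complex than any degree-1 curve.
From the axis intercepts and sections: among the integer gridlines, it crosses the y-axis at y ∈ {0, 1}; one x-axis crossing is at x = 0.
The integer polynomial consistent with all of this is the stated p.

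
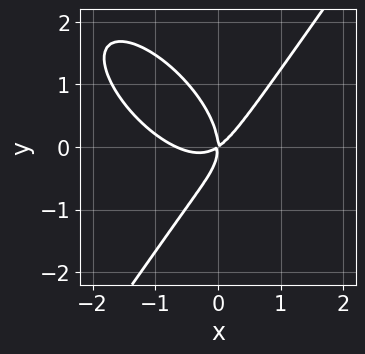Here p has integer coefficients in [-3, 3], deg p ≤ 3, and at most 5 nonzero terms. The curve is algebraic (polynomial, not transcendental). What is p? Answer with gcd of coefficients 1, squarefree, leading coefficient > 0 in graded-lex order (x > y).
Degree: no degree-2 curve has this shape, so deg p = 3.
From the axis intercepts and sections: it meets the y-axis at y = 0 (among the integer gridlines); one x-axis crossing is at x = 0.
Fitting integer coefficients to these (and the overall shape) gives p.

3*x^3 + 2*x^2*y - 2*y^3 + 2*x^2 - 3*x*y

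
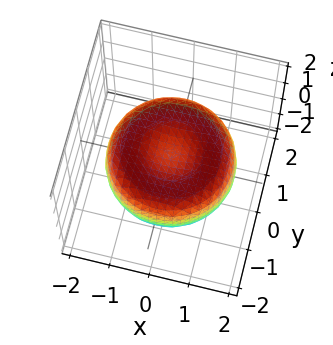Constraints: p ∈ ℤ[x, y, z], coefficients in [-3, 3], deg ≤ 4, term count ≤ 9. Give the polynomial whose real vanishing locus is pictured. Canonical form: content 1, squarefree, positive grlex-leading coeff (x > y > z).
1. deg p = 4. A generic line meets the surface in up to 4 points.
2. Symmetry: every cross-section ⟂ z is a circle, so x, y appear only via x² + y².
3. Observable constraints: a circular section at z = 0 has radius between 1 and 2.
4. Matching integer coefficients to the picture gives p.

x^4 + 2*x^2*y^2 + y^4 - 2*x^2 - 2*y^2 + 3*z^2 - 1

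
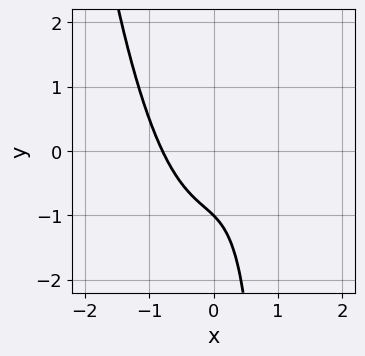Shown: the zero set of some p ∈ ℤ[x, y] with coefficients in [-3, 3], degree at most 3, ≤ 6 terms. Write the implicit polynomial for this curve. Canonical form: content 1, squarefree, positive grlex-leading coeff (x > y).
Degree: no degree-2 curve has this shape, so deg p = 3.
From the visible intercepts: it meets the y-axis at y = -1 (among the integer gridlines).
Matching integer coefficients to the picture gives p.

2*x^3 - x*y + y + 1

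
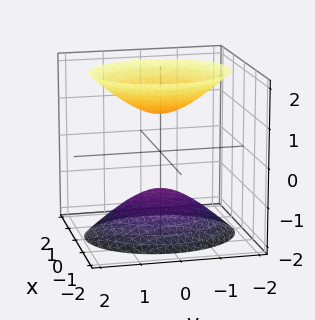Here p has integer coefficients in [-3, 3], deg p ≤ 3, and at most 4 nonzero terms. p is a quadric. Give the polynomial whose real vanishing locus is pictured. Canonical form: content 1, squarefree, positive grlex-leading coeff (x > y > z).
(a) There are 2 components. Treating them together as one polynomial.
(b) The degree is 2 — two separate bowl-shaped sheets opening away from each other; a quadric.
(c) Symmetries: the y ↦ −y reflection is a symmetry, so y appears only in even powers; mirror symmetry x ↦ −x ⇒ only even powers of x; the z ↦ −z reflection is a symmetry, so z appears only in even powers.
(d) Checking where it meets the axes: the z-axis gridline crossings are at z ∈ {-1, 1}; it misses every integer gridline on the y-axis; the surface avoids every integer x-axis point in the box.
(e) Assembling these constraints gives the stated polynomial.

3*x^2 + 2*y^2 - 2*z^2 + 2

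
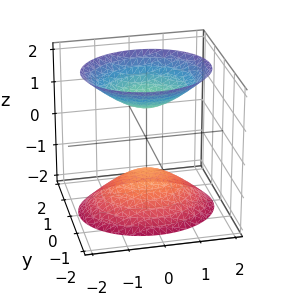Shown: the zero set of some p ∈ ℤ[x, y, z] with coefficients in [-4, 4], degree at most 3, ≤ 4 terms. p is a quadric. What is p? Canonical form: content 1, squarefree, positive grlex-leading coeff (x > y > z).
2*x^2 + 3*y^2 - 2*z^2 + 2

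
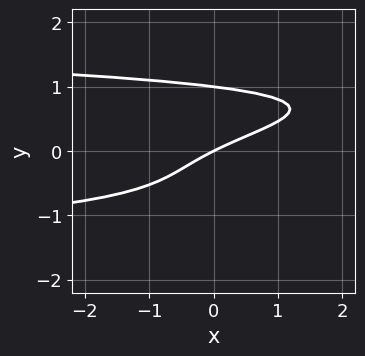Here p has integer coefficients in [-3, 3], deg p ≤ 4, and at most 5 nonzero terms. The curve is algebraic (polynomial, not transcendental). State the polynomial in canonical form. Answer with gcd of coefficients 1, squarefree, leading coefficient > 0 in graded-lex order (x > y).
(a) Degree: the shape is more complex than any degree-3 curve, so deg p = 4.
(b) From the visible intercepts: among the integer gridlines, it crosses the y-axis at y ∈ {0, 1}; one x-axis crossing is at x = 0.
(c) The integer polynomial consistent with all of this is the stated p.

3*y^4 - y^2 + x - 2*y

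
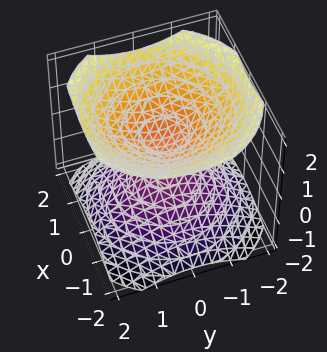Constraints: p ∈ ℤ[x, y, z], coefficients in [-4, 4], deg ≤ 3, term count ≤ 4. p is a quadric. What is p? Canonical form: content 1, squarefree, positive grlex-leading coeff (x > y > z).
First, the picture has 2 separate pieces.
Next, degree: two separate bowl-shaped sheets opening away from each other; a quadric, so deg p = 2.
Then, symmetries: mirror symmetry z ↦ −z ⇒ only even powers of z; rotational symmetry about the z-axis ⇒ p depends on x, y only through x² + y².
Then, against the integer gridlines: it misses every integer gridline on the y-axis; a circular section at z = -1 has radius exactly 1.
Finally, matching integer coefficients to the picture gives p.

2*x^2 + 2*y^2 - 3*z^2 + 1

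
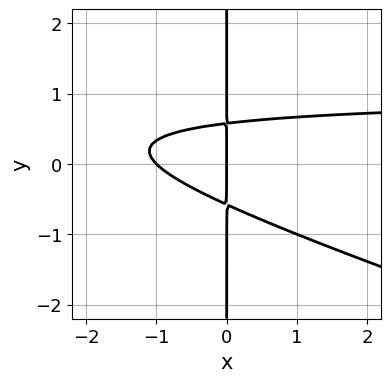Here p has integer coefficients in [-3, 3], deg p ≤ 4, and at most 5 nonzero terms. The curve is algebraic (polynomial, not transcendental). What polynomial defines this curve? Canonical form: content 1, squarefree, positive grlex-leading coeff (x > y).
x^2*y + 3*x*y^2 - x^2 - x

First, the degree is 3 — the shape is more complex than any degree-2 curve.
Then, reading off the gridlines: among the integer gridlines, it crosses the x-axis at x ∈ {-1, 0}; the visible y-axis segment lies entirely on the curve.
Finally, the integer polynomial consistent with all of this is the stated p.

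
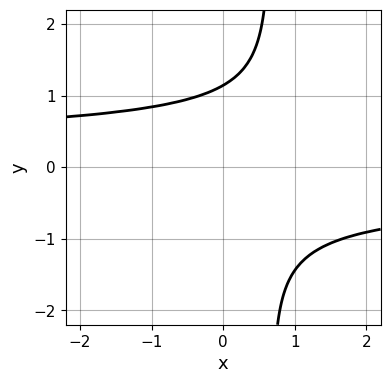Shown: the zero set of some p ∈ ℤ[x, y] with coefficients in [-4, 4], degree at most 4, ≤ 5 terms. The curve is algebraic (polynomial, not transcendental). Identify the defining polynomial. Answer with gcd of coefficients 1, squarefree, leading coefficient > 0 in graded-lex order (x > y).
First, deg p = 4.
Next, from the axis intercepts and sections: it misses every integer gridline on the x-axis.
Finally, assembling these constraints gives the stated polynomial.

3*x*y^3 - 2*y^3 + 3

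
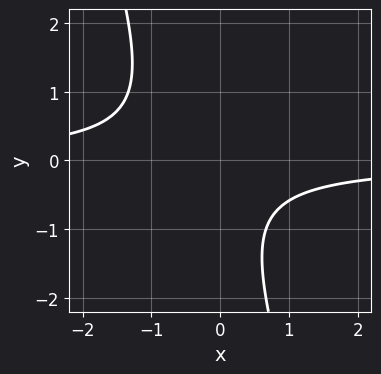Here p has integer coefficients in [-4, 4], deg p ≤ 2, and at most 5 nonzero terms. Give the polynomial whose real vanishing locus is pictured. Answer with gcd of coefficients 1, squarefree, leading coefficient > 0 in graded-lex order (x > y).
The degree is 2 — a generic line meets the curve in up to 2 points.
From the visible intercepts: no y-intercept at any integer in the box; the curve avoids every integer x-axis point in the box.
Matching integer coefficients to the picture gives p.

3*x*y + y^2 + y + 2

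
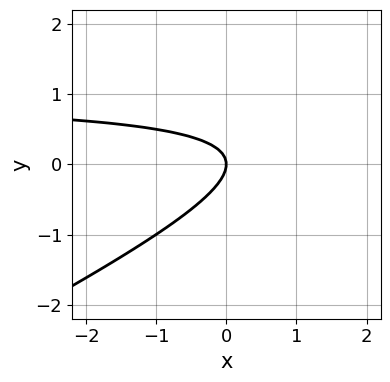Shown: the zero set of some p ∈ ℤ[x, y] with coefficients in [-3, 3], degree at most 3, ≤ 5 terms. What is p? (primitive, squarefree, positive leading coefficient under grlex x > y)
x*y - 2*y^2 - x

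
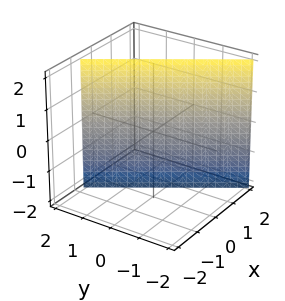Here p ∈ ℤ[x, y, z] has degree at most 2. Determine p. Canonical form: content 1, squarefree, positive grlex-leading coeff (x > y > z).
3*x + 2*y - 2

1. deg p = 1. The surface is flat (a plane).
2. Against the integer gridlines: the surface avoids every integer z-axis point in the box; one y-axis crossing is at y = 1.
3. The integer polynomial consistent with all of this is the stated p.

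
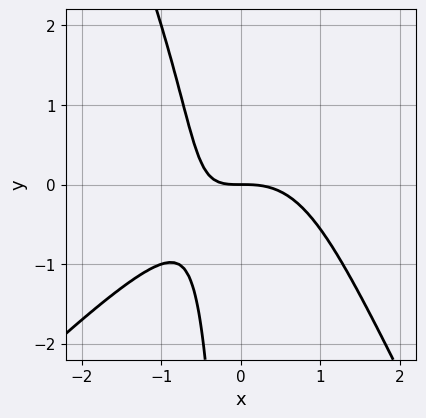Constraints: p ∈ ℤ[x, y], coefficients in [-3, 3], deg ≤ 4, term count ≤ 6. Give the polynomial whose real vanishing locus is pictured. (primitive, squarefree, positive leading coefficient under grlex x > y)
First, degree: no degree-2 curve has this shape, so deg p = 3.
Then, observable constraints: it meets the x-axis at x = 0 (among the integer gridlines); it crosses the y-axis at the gridline y = 0.
Finally, together with the visible shape, these determine p as stated.

2*x^3 - x^2*y - x*y^2 + 2*x*y + 2*y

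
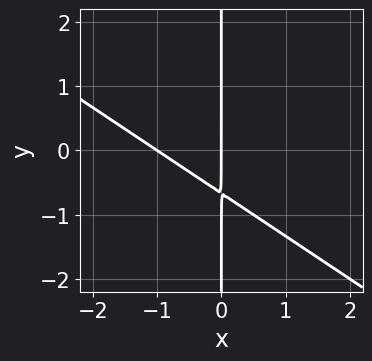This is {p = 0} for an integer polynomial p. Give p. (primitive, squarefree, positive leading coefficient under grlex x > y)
2*x^2 + 3*x*y + 2*x

1. The degree is 2 — no degree-1 curve has this shape.
2. Observable constraints: the x-axis gridline crossings are at x ∈ {-1, 0}; the visible y-axis segment lies entirely on the curve.
3. Fitting integer coefficients to these (and the overall shape) gives p.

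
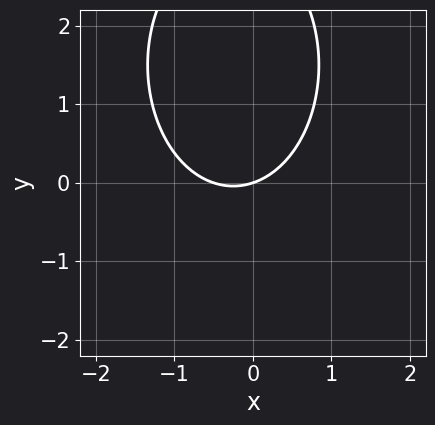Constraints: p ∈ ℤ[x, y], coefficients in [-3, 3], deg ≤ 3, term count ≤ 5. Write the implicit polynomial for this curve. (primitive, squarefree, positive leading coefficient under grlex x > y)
2*x^2 + y^2 + x - 3*y

1. deg p = 2.
2. Checking where it meets the axes: it crosses the y-axis at the gridline y = 0; it crosses the x-axis at the gridline x = 0.
3. Fitting integer coefficients to these (and the overall shape) gives p.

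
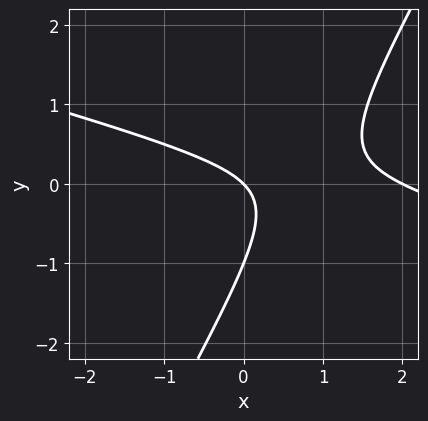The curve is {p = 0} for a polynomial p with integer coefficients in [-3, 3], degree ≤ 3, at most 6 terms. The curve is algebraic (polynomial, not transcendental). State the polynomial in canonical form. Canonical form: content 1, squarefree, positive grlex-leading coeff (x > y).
deg p = 2. A generic line meets the curve in up to 2 points.
From the visible intercepts: the y-axis gridline crossings are at y ∈ {-1, 0}; among the integer gridlines, it crosses the x-axis at x ∈ {0, 2}.
Fitting integer coefficients to these (and the overall shape) gives p.

x^2 + 3*x*y - 2*y^2 - 2*x - 2*y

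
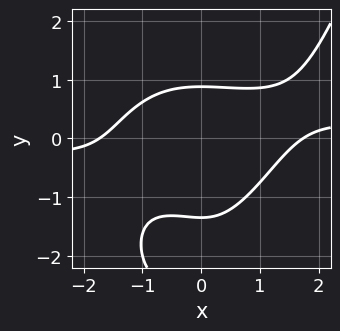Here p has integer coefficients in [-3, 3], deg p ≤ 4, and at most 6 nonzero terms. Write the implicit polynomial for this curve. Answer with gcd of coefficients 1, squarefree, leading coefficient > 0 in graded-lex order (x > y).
x^3*y - y^3 - x^2 - 3*y^2 + 3

(a) The degree is 4 — the shape is more complex than any degree-3 curve.
(b) Solving for integer coefficients yields p as stated.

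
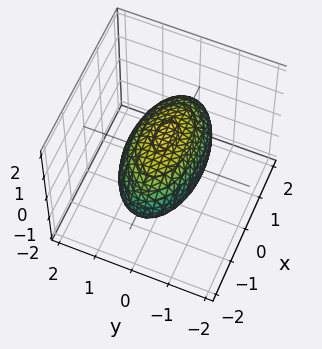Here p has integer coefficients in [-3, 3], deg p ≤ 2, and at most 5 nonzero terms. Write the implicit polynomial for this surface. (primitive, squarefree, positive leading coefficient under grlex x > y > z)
1. Degree: a closed, bounded, convex surface; a quadric, so deg p = 2.
2. Symmetries: the z ↦ −z reflection is a symmetry, so z appears only in even powers; the y ↦ −y reflection is a symmetry, so y appears only in even powers; it's symmetric under x → −x, forcing even powers of x.
3. Against the integer gridlines: among the integer gridlines, it crosses the y-axis at y ∈ {-1, 1}; among the integer gridlines, it crosses the z-axis at z ∈ {-1, 1}.
4. Solving for integer coefficients yields p as stated.

x^2 + 3*y^2 + 3*z^2 - 3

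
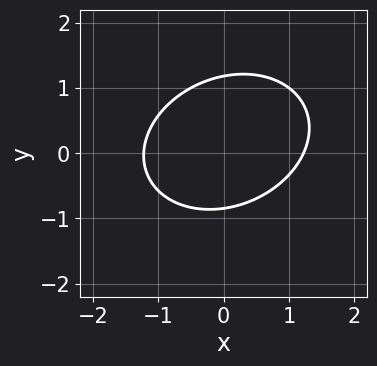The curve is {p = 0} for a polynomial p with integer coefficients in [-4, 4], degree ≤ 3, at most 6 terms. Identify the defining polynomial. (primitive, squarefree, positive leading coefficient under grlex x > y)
2*x^2 - x*y + 3*y^2 - y - 3

(a) The degree is 2 — a generic line meets the curve in up to 2 points.
(b) Putting this together gives p.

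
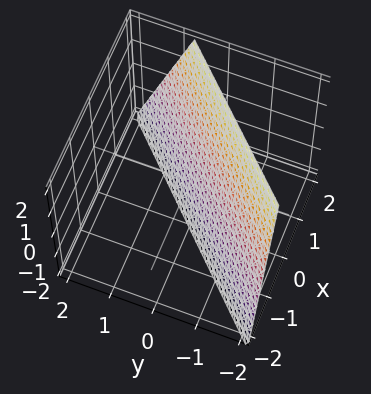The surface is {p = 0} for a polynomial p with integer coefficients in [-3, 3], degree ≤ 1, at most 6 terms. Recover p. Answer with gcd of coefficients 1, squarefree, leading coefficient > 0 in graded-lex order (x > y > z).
First, degree: the surface is flat (a plane), so deg p = 1.
Then, reading off the gridlines: it crosses the z-axis at the gridline z = -2.
Finally, the integer polynomial consistent with all of this is the stated p.

3*x - 3*y - z - 2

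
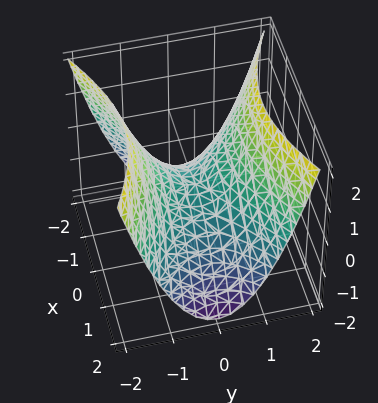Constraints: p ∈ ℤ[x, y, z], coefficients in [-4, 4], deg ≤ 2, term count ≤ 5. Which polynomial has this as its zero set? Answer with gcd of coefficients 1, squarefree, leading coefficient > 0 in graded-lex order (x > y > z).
deg p = 2. A saddle surface; a quadric.
Symmetries: it's symmetric under y → −y, forcing even powers of y; it's symmetric under x → −x, forcing even powers of x.
From the axis intercepts and sections: it crosses the z-axis at the gridline z = 0; one x-axis crossing is at x = 0; it meets the y-axis at y = 0 (among the integer gridlines).
Together with the visible shape, these determine p as stated.

x^2 - 2*y^2 + 2*z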